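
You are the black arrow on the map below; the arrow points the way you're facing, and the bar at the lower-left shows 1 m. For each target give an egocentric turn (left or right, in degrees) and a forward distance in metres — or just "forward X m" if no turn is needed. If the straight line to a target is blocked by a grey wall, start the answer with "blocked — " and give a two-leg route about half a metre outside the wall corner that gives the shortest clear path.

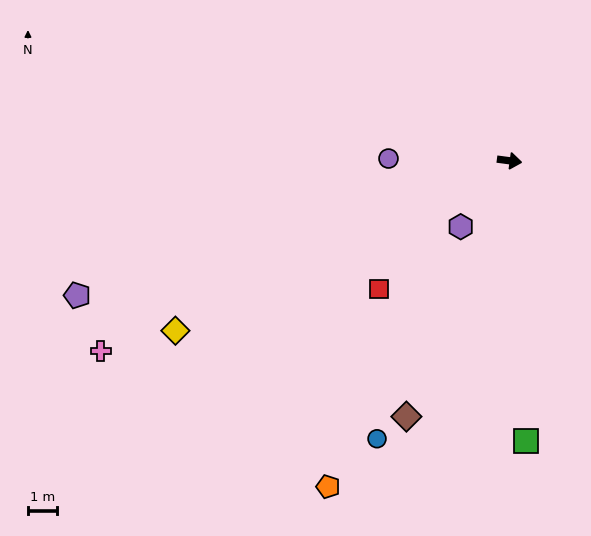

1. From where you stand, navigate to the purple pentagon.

turn right 155°, forward 15.5 m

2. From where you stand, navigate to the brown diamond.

turn right 104°, forward 9.4 m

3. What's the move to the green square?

turn right 79°, forward 9.6 m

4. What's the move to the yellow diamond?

turn right 146°, forward 12.8 m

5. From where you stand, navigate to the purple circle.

turn right 174°, forward 4.1 m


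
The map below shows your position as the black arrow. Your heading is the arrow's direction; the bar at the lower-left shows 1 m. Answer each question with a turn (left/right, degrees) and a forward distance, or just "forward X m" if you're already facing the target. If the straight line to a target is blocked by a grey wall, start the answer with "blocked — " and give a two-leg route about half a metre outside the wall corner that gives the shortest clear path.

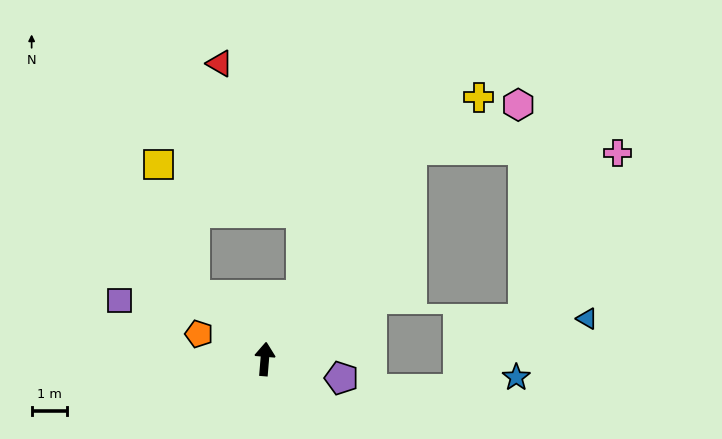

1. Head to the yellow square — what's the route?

blocked — turn left 52°, forward 2.7 m, then turn right 32°, forward 3.8 m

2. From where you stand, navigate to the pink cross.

blocked — turn right 30°, forward 7.2 m, then turn right 56°, forward 5.8 m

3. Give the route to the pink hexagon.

blocked — turn right 30°, forward 7.2 m, then turn right 32°, forward 3.2 m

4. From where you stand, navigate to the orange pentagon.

turn left 74°, forward 2.0 m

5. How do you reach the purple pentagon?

turn right 99°, forward 2.2 m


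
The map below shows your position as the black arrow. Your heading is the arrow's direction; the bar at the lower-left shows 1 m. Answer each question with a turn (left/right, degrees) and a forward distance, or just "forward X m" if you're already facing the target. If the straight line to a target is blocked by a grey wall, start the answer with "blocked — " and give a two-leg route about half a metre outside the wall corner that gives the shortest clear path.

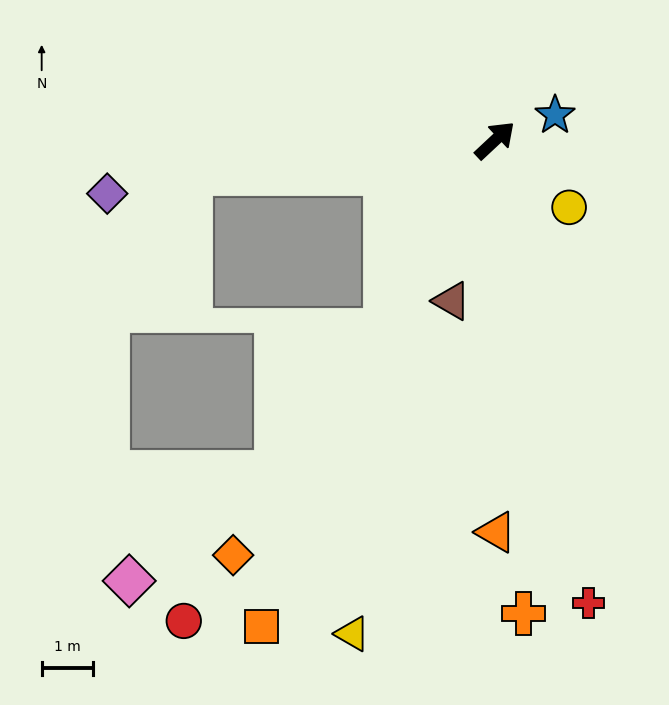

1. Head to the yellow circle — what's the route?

turn right 85°, forward 2.0 m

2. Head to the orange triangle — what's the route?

turn right 133°, forward 7.7 m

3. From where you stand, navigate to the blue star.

turn right 20°, forward 1.3 m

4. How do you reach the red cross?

turn right 122°, forward 9.3 m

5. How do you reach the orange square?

turn right 159°, forward 10.6 m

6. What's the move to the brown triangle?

turn right 148°, forward 3.3 m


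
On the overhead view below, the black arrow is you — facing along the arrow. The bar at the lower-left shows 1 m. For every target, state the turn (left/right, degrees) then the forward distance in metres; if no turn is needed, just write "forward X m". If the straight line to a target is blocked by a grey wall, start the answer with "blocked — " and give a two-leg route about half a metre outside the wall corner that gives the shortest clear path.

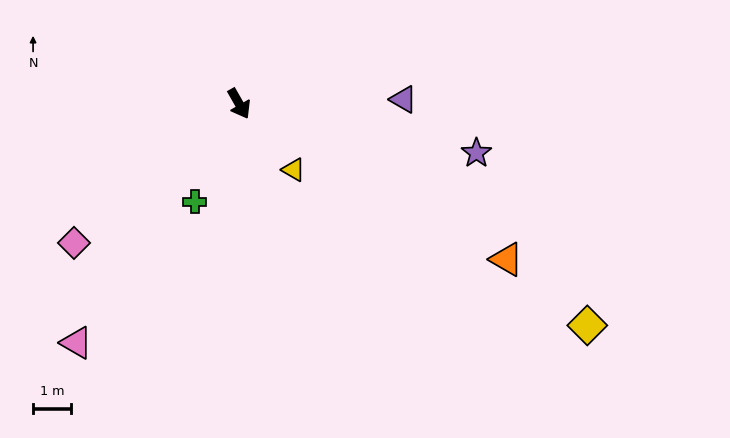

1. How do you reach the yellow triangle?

turn left 10°, forward 2.2 m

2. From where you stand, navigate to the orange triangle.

turn left 30°, forward 8.1 m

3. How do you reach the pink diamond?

turn right 80°, forward 5.7 m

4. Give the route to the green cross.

turn right 54°, forward 2.8 m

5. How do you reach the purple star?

turn left 49°, forward 6.4 m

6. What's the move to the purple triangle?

turn left 62°, forward 4.3 m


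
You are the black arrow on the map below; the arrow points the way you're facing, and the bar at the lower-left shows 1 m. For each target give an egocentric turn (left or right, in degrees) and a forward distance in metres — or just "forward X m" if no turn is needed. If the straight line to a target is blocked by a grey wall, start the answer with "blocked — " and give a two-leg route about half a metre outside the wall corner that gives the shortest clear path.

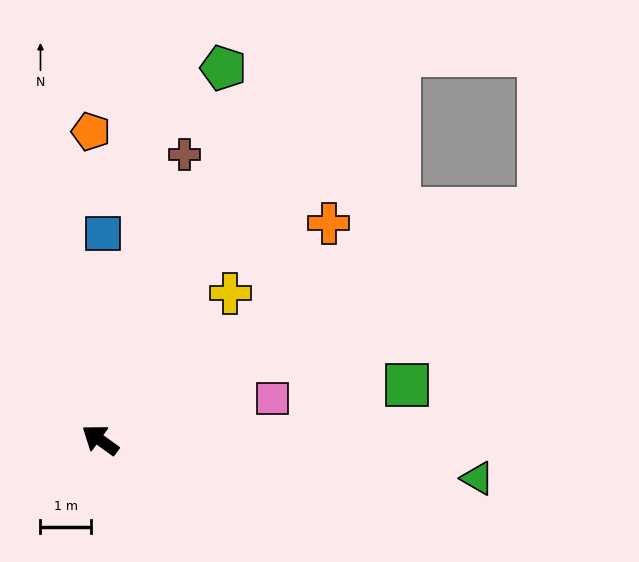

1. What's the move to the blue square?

turn right 55°, forward 4.1 m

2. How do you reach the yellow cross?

turn right 96°, forward 3.9 m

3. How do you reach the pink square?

turn right 131°, forward 3.5 m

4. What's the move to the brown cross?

turn right 71°, forward 5.8 m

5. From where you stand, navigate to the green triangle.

turn right 150°, forward 7.5 m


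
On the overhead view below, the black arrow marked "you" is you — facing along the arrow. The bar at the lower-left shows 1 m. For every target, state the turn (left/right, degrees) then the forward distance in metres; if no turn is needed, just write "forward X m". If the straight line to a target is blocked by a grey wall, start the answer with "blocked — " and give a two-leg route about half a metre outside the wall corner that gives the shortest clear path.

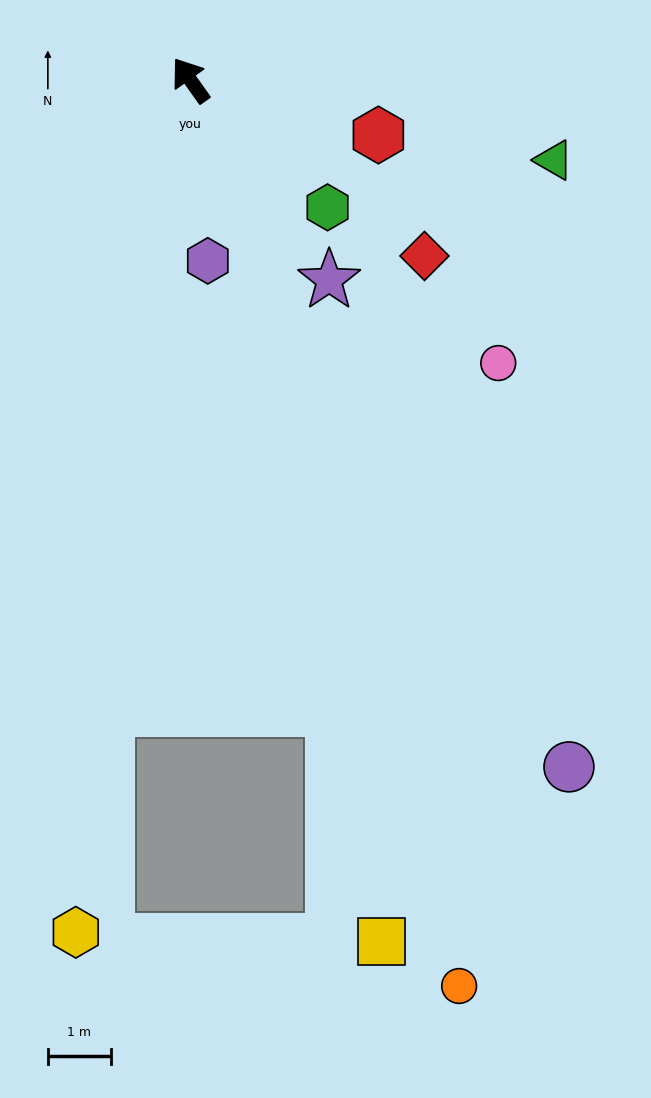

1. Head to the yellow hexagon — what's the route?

turn left 137°, forward 13.6 m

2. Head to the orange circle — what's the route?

turn left 161°, forward 15.0 m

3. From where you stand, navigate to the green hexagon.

turn right 168°, forward 3.0 m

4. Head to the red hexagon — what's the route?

turn right 142°, forward 3.1 m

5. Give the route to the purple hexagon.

turn left 150°, forward 2.9 m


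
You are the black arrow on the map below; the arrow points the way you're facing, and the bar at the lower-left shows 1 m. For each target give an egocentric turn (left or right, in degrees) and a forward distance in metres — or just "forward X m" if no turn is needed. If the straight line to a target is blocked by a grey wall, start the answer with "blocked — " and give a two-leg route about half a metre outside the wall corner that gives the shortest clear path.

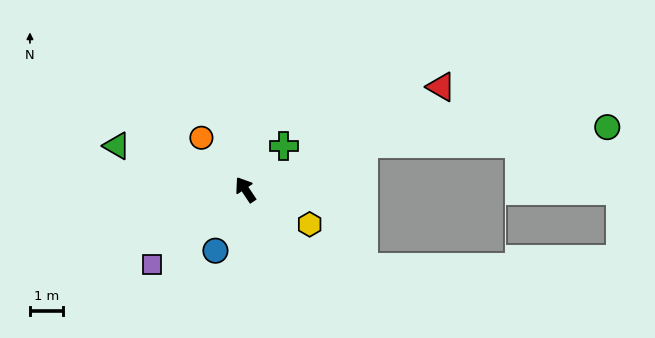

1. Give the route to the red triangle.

turn right 96°, forward 6.8 m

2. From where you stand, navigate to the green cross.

turn right 75°, forward 1.8 m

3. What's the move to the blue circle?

turn left 120°, forward 2.1 m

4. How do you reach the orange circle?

turn left 7°, forward 2.1 m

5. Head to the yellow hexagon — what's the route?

turn right 152°, forward 2.2 m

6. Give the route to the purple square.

turn left 95°, forward 3.7 m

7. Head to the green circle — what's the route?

blocked — turn right 103°, forward 3.9 m, then turn right 17°, forward 7.5 m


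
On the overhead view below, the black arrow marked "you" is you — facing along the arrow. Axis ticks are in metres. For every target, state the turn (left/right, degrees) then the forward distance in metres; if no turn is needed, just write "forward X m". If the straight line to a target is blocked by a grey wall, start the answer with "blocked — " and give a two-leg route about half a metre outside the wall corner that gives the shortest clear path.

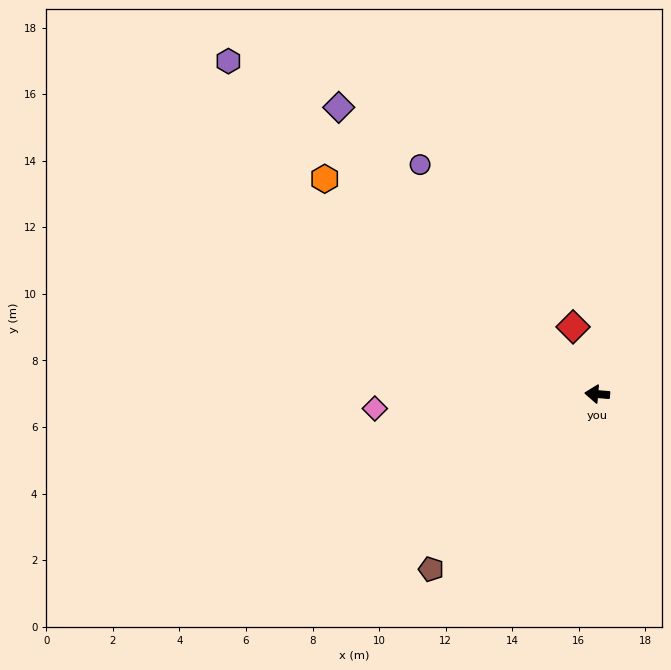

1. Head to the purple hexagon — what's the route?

turn right 37°, forward 14.9 m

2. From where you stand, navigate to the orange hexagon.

turn right 34°, forward 10.4 m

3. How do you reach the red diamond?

turn right 65°, forward 2.1 m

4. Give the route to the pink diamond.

turn left 8°, forward 6.7 m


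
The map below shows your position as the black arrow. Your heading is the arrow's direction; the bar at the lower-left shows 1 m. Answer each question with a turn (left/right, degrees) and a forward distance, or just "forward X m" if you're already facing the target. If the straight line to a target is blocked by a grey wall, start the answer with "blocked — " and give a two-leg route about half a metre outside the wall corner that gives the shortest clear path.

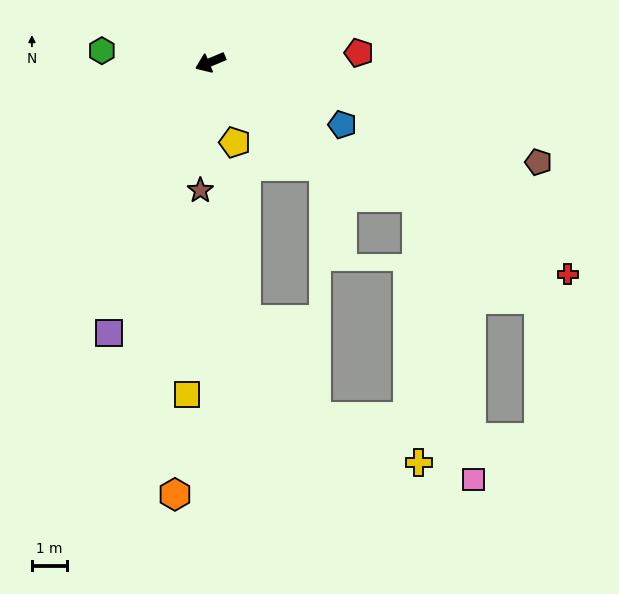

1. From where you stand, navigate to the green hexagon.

turn right 29°, forward 3.1 m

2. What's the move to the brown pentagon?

turn left 140°, forward 9.8 m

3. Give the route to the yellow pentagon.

turn left 84°, forward 2.4 m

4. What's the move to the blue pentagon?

turn left 132°, forward 4.2 m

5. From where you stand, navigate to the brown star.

turn left 63°, forward 3.7 m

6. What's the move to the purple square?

turn left 47°, forward 8.3 m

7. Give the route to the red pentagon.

turn left 161°, forward 4.2 m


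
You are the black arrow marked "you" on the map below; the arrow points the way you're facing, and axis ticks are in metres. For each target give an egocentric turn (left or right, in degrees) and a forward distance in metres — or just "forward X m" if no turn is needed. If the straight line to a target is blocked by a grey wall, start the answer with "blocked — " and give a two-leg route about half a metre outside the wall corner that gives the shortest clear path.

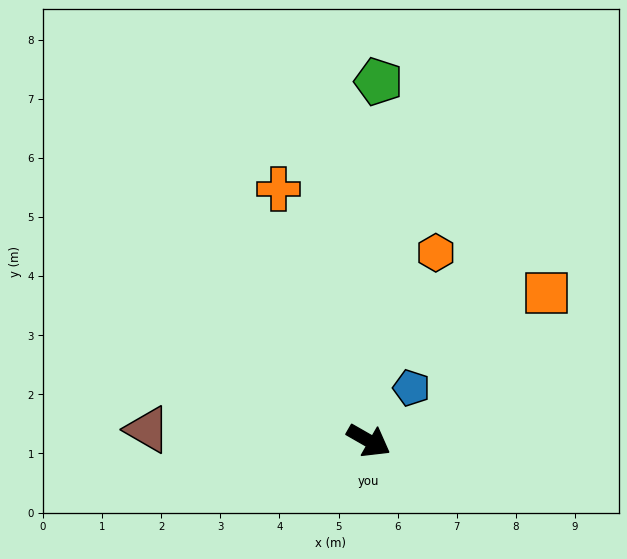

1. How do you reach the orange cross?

turn left 140°, forward 4.5 m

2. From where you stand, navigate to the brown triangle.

turn right 153°, forward 3.7 m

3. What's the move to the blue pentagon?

turn left 81°, forward 1.1 m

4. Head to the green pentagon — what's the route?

turn left 118°, forward 6.1 m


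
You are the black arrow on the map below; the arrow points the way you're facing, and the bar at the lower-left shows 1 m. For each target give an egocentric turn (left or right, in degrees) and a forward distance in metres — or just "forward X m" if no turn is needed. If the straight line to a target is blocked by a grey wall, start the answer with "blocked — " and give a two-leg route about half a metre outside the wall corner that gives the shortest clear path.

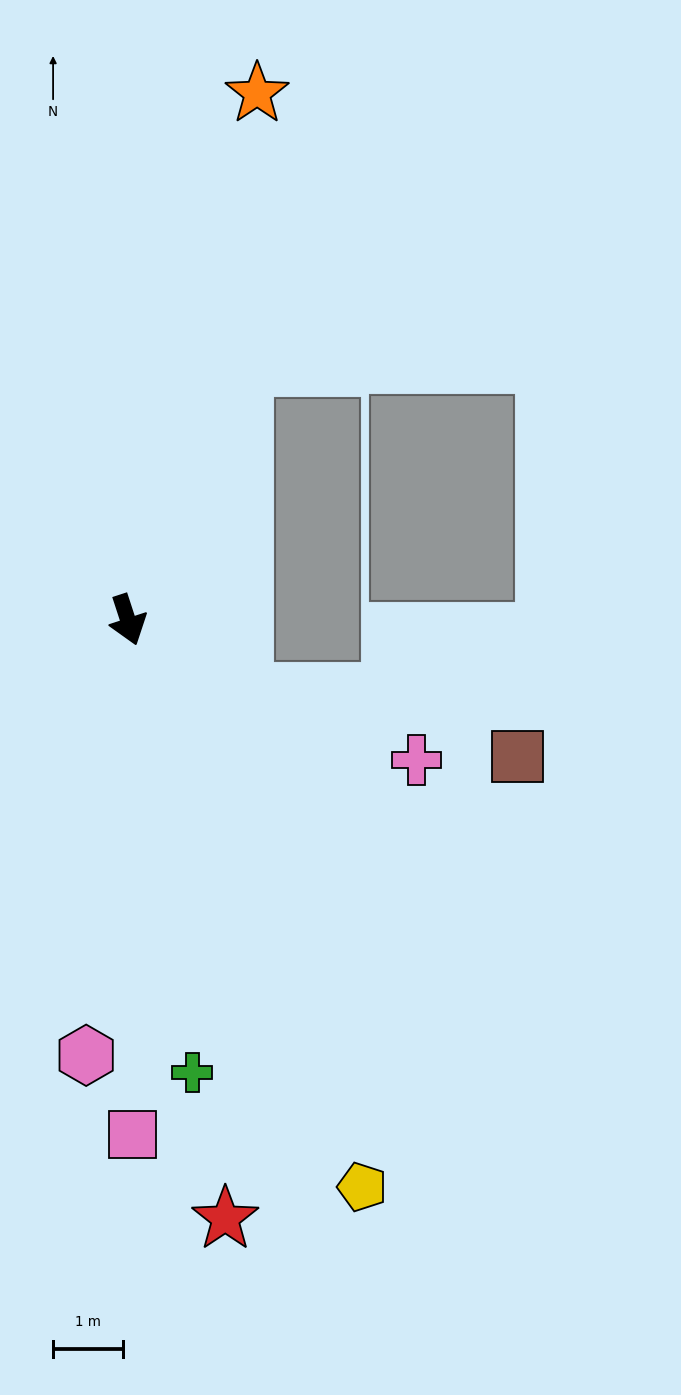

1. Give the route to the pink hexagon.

turn right 24°, forward 6.2 m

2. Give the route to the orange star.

turn left 148°, forward 7.7 m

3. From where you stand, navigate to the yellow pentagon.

turn left 4°, forward 8.7 m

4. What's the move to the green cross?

turn right 10°, forward 6.5 m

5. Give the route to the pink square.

turn right 18°, forward 7.3 m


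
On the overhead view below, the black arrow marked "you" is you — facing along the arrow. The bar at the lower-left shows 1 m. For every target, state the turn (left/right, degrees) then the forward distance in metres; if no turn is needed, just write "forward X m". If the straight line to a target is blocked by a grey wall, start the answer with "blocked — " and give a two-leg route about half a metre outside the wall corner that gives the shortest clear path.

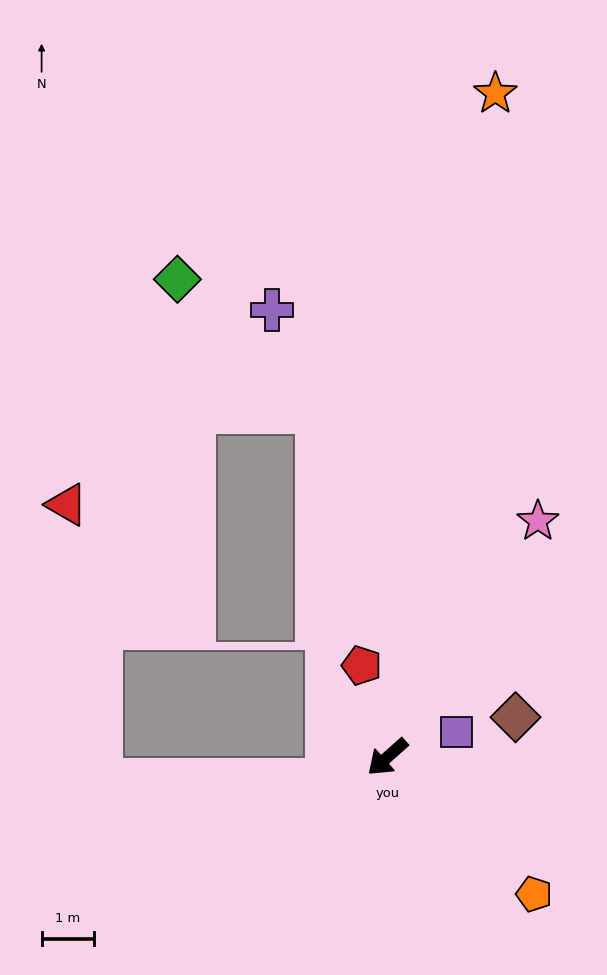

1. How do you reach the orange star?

turn right 141°, forward 12.9 m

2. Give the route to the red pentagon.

turn right 116°, forward 1.8 m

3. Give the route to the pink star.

turn right 164°, forward 5.4 m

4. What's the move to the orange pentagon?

turn left 95°, forward 3.9 m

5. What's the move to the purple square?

turn left 158°, forward 1.4 m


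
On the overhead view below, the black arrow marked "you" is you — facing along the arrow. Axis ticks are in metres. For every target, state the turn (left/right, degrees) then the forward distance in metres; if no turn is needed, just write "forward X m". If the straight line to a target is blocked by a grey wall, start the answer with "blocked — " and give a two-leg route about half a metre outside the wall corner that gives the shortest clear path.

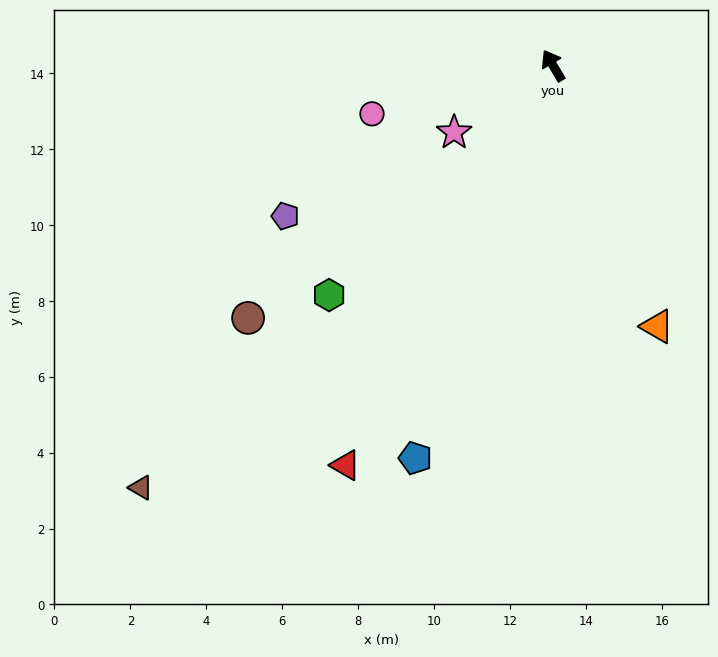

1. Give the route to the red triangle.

turn left 122°, forward 11.9 m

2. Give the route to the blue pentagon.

turn left 130°, forward 11.0 m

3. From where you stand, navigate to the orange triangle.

turn left 171°, forward 7.4 m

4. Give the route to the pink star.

turn left 94°, forward 3.1 m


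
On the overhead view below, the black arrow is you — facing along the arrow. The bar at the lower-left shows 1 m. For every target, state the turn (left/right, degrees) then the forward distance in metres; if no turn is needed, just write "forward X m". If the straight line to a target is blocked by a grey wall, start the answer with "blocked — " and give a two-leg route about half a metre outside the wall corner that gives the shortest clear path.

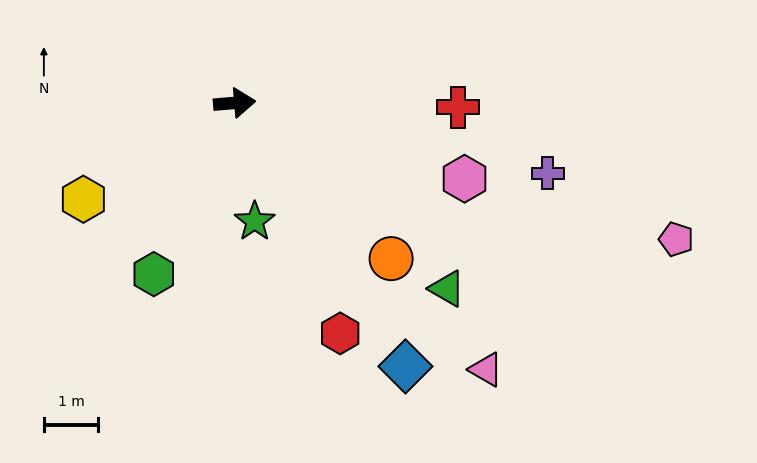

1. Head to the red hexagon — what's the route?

turn right 70°, forward 4.6 m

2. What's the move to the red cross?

turn right 6°, forward 4.1 m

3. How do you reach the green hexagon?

turn right 120°, forward 3.5 m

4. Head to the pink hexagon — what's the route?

turn right 23°, forward 4.4 m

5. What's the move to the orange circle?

turn right 50°, forward 4.0 m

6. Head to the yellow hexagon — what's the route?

turn right 152°, forward 3.3 m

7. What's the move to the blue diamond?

turn right 62°, forward 5.8 m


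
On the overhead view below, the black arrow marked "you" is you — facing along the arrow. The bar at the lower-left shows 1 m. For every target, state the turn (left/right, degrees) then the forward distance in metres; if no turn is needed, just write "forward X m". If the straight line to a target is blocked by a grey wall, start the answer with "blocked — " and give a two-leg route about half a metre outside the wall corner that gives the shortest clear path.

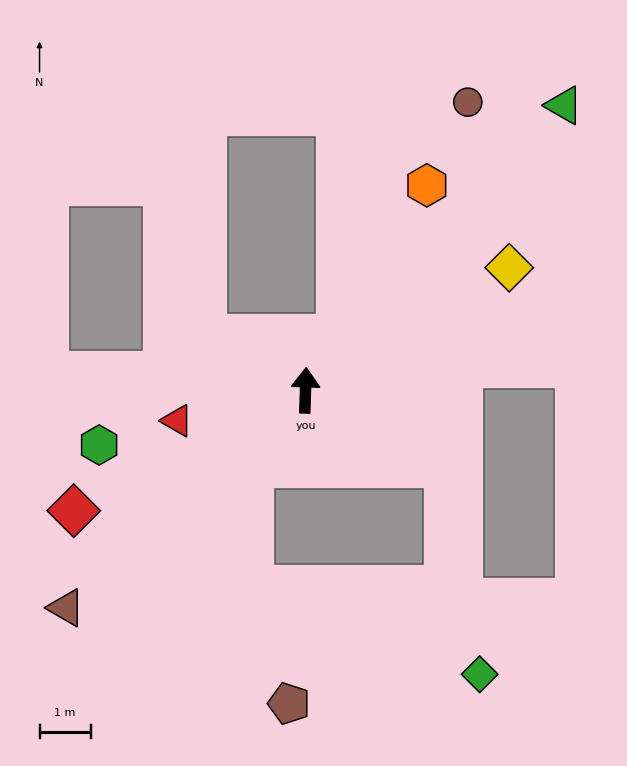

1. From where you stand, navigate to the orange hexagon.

turn right 29°, forward 4.7 m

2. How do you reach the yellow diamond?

turn right 57°, forward 4.7 m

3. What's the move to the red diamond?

turn left 119°, forward 5.1 m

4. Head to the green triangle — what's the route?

turn right 40°, forward 7.5 m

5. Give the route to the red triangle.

turn left 105°, forward 2.6 m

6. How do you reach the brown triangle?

turn left 134°, forward 6.3 m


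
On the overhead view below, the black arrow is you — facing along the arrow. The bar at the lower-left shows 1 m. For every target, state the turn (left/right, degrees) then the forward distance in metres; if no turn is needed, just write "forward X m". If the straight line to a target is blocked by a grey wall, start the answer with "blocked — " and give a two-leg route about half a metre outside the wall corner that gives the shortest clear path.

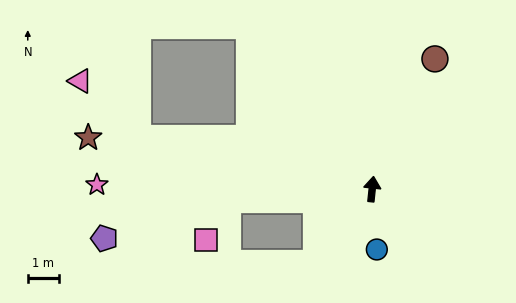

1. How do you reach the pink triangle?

blocked — turn left 84°, forward 7.7 m, then turn right 32°, forward 2.6 m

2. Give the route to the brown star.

turn left 86°, forward 9.3 m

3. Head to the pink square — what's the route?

blocked — turn left 100°, forward 4.7 m, then turn left 57°, forward 1.5 m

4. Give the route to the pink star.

turn left 95°, forward 8.9 m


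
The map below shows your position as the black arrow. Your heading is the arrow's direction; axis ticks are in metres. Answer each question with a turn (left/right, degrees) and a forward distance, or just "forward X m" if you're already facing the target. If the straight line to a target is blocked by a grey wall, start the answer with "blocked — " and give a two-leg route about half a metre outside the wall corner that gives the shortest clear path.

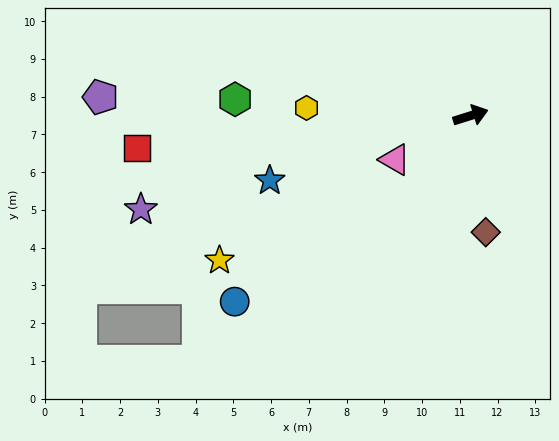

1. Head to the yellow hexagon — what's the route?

turn left 160°, forward 4.4 m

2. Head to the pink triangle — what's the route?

turn right 167°, forward 2.3 m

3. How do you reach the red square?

turn left 168°, forward 8.9 m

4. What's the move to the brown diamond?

turn right 100°, forward 3.1 m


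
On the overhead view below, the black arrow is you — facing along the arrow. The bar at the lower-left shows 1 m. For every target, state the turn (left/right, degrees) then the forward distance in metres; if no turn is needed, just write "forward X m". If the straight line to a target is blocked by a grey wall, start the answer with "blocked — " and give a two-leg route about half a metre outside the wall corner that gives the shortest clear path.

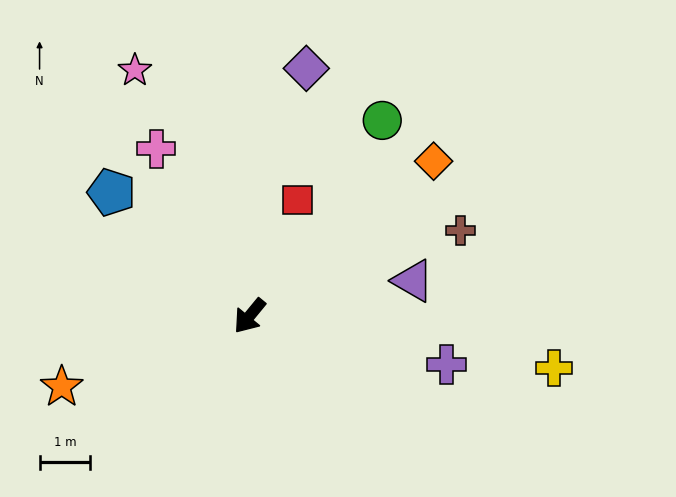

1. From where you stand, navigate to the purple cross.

turn left 116°, forward 4.0 m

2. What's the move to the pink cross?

turn right 111°, forward 3.8 m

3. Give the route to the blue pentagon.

turn right 92°, forward 3.7 m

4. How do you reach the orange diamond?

turn left 169°, forward 4.8 m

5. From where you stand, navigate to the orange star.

turn right 30°, forward 4.0 m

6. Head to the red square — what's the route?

turn right 163°, forward 2.5 m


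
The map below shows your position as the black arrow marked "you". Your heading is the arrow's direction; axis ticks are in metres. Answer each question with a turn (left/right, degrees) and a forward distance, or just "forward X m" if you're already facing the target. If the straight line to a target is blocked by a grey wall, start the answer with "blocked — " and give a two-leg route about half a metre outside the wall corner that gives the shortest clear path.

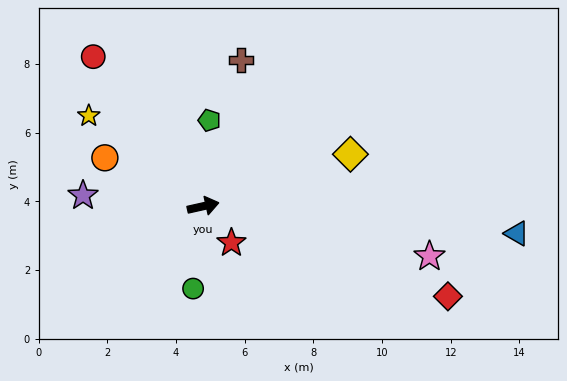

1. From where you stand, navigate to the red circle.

turn left 114°, forward 5.4 m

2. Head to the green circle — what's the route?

turn right 110°, forward 2.4 m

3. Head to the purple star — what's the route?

turn left 162°, forward 3.5 m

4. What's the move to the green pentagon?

turn left 73°, forward 2.5 m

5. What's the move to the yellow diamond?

turn left 7°, forward 4.5 m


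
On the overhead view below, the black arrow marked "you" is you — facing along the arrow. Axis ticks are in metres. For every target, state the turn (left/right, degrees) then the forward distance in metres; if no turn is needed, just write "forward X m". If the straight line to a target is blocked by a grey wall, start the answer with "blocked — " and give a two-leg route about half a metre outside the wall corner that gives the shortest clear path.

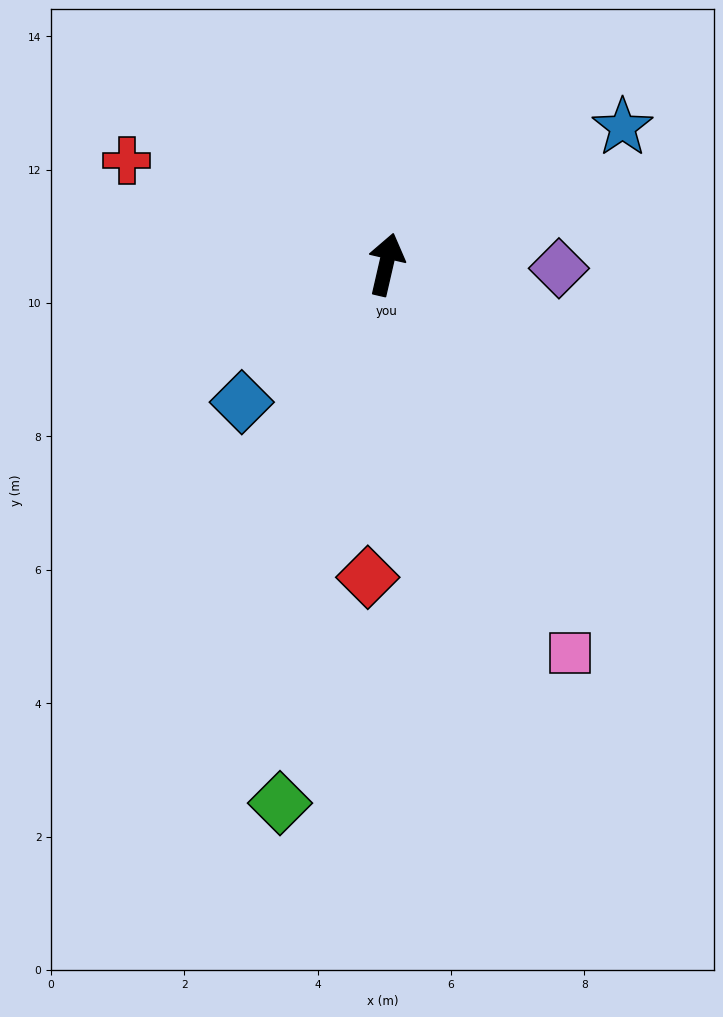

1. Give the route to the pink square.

turn right 142°, forward 6.4 m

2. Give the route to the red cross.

turn left 81°, forward 4.2 m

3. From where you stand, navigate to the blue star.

turn right 47°, forward 4.1 m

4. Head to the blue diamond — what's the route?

turn left 147°, forward 3.0 m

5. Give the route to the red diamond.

turn right 170°, forward 4.7 m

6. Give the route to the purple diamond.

turn right 78°, forward 2.6 m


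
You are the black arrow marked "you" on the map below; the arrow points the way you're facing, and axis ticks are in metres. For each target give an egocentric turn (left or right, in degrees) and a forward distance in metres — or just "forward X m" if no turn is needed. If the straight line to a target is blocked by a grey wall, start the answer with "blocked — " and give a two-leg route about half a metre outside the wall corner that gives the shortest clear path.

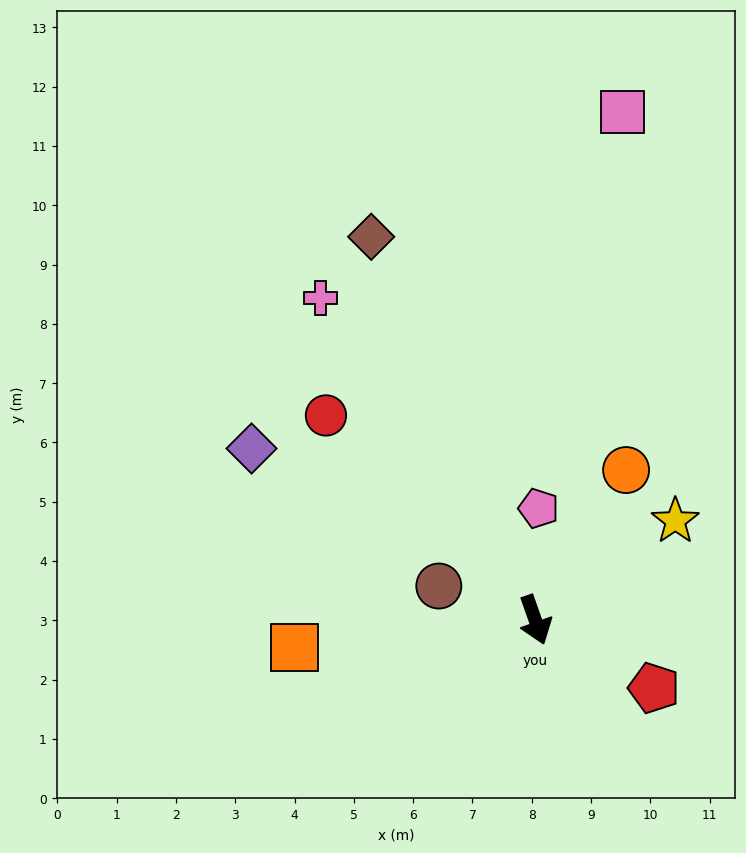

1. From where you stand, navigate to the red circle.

turn right 154°, forward 4.9 m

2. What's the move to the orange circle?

turn left 129°, forward 3.0 m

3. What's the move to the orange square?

turn right 103°, forward 4.1 m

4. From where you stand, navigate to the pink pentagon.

turn left 159°, forward 1.9 m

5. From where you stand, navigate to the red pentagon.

turn left 41°, forward 2.3 m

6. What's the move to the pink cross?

turn right 166°, forward 6.5 m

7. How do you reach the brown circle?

turn right 129°, forward 1.7 m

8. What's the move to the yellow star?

turn left 106°, forward 2.9 m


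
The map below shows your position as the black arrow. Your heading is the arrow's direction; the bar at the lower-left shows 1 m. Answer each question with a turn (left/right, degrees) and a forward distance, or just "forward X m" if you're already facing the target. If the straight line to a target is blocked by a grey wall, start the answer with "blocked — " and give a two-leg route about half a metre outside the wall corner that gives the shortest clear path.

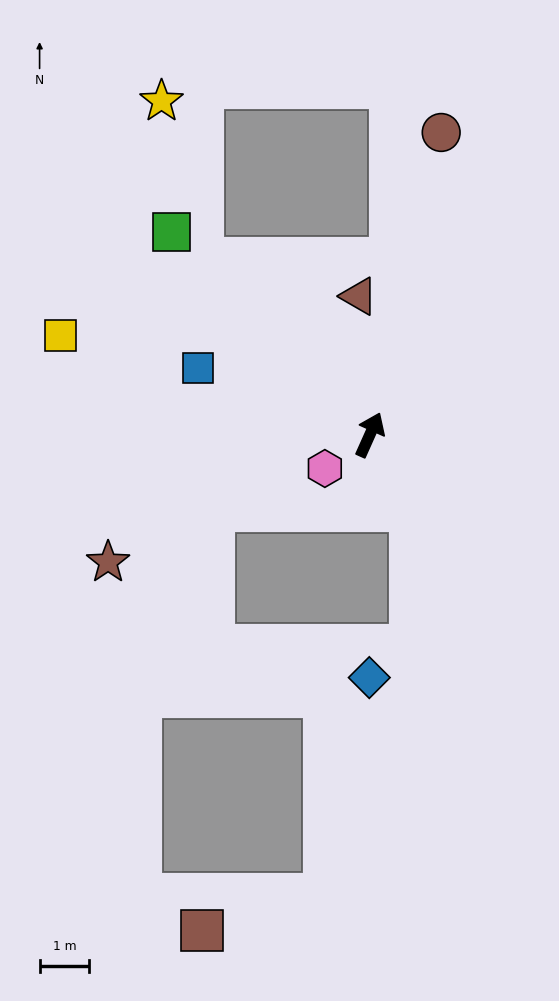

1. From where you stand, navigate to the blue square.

turn left 93°, forward 3.7 m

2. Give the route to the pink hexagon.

turn left 151°, forward 1.1 m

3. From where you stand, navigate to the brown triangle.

turn left 29°, forward 2.8 m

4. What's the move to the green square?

turn left 68°, forward 5.7 m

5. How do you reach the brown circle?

turn left 11°, forward 6.3 m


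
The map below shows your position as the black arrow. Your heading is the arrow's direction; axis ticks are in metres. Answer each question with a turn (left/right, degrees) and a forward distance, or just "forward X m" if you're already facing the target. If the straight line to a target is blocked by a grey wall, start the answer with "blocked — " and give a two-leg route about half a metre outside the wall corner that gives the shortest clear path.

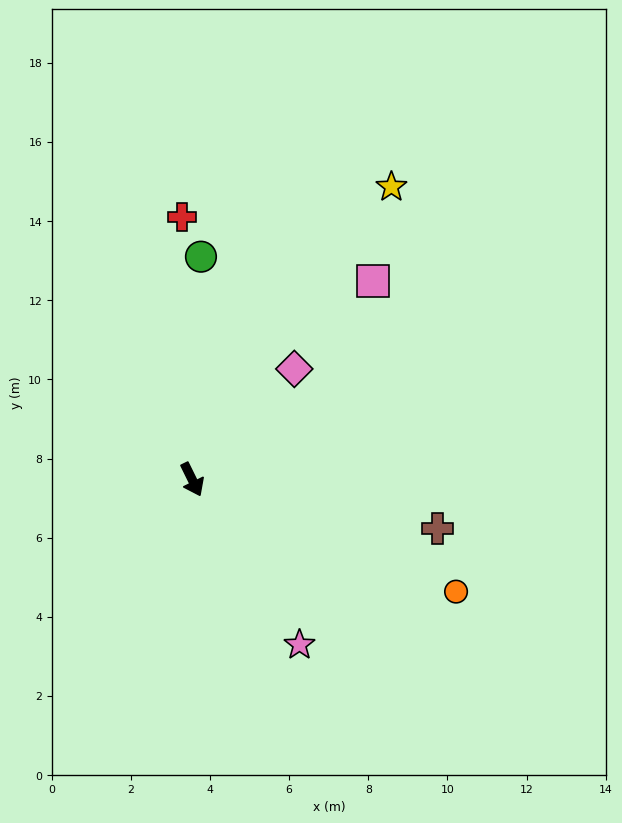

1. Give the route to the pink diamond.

turn left 111°, forward 3.8 m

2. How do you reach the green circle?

turn left 152°, forward 5.6 m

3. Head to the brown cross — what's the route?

turn left 52°, forward 6.3 m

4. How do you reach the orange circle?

turn left 41°, forward 7.2 m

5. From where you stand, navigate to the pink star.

turn left 7°, forward 5.0 m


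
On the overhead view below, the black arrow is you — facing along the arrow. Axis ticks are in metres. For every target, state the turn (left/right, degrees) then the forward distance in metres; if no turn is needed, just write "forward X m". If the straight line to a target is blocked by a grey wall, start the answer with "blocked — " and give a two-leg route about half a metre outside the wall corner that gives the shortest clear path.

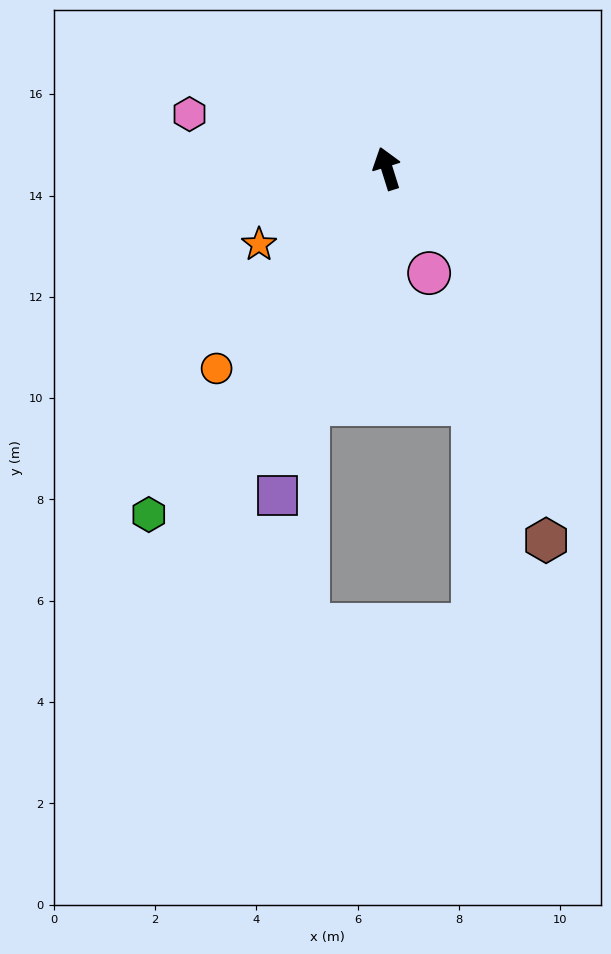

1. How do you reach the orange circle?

turn left 122°, forward 5.2 m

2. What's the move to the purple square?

turn left 144°, forward 6.8 m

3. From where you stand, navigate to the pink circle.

turn right 175°, forward 2.2 m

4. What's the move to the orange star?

turn left 103°, forward 2.9 m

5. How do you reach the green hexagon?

turn left 128°, forward 8.3 m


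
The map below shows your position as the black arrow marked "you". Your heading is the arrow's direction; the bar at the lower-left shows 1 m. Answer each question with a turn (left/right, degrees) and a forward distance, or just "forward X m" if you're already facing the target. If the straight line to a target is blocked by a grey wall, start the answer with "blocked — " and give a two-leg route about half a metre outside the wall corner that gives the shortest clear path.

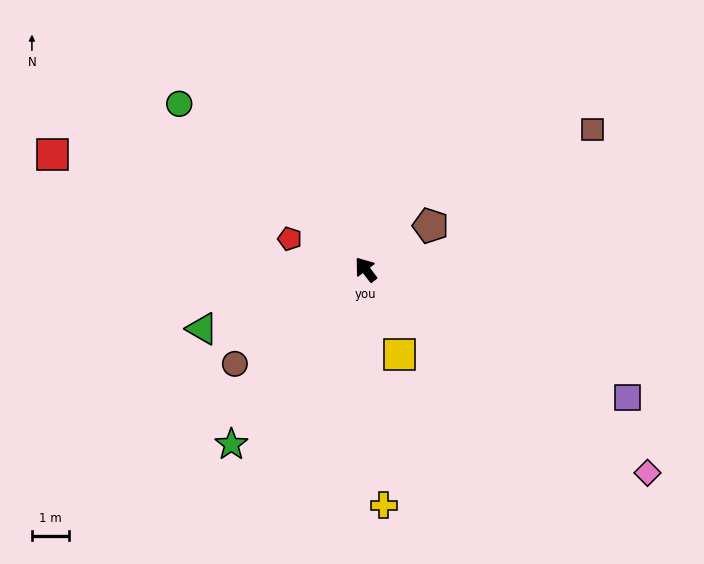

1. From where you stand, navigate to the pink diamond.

turn right 163°, forward 9.3 m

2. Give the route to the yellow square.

turn left 164°, forward 2.4 m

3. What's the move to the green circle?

turn left 11°, forward 6.7 m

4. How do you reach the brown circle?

turn left 88°, forward 4.3 m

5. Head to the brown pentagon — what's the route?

turn right 93°, forward 2.1 m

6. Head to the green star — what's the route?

turn left 105°, forward 5.9 m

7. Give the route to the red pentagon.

turn left 31°, forward 2.2 m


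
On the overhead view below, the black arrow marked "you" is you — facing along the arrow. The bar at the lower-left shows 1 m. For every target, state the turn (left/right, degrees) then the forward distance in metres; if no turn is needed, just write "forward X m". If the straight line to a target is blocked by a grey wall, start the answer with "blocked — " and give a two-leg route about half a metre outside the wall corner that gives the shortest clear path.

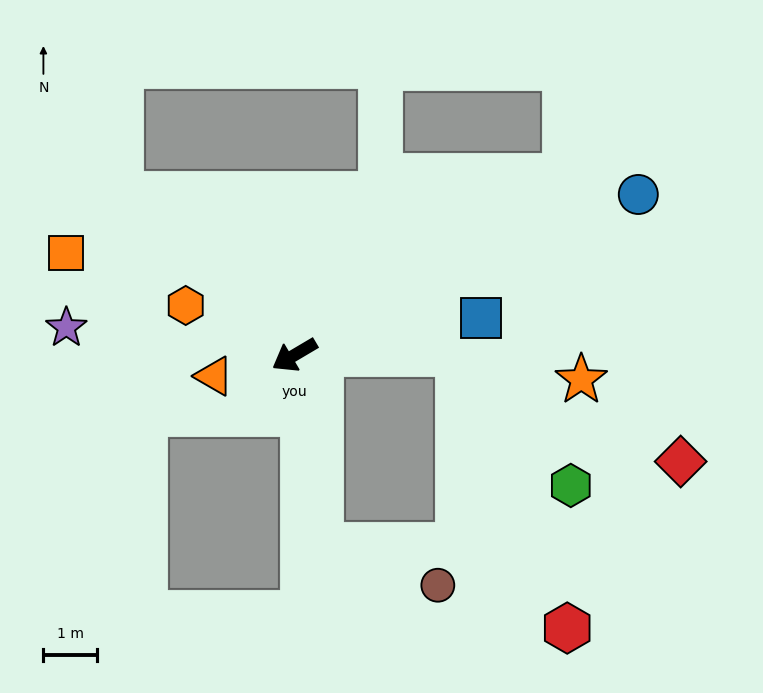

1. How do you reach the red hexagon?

blocked — turn left 150°, forward 3.0 m, then turn right 69°, forward 5.5 m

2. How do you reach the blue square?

turn left 161°, forward 3.5 m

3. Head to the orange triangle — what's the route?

turn right 16°, forward 1.5 m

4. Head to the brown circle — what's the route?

blocked — turn left 67°, forward 3.6 m, then turn left 64°, forward 2.3 m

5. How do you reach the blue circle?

turn left 174°, forward 7.1 m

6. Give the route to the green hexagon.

blocked — turn left 150°, forward 3.0 m, then turn right 50°, forward 3.2 m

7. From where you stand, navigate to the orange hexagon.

turn right 55°, forward 2.2 m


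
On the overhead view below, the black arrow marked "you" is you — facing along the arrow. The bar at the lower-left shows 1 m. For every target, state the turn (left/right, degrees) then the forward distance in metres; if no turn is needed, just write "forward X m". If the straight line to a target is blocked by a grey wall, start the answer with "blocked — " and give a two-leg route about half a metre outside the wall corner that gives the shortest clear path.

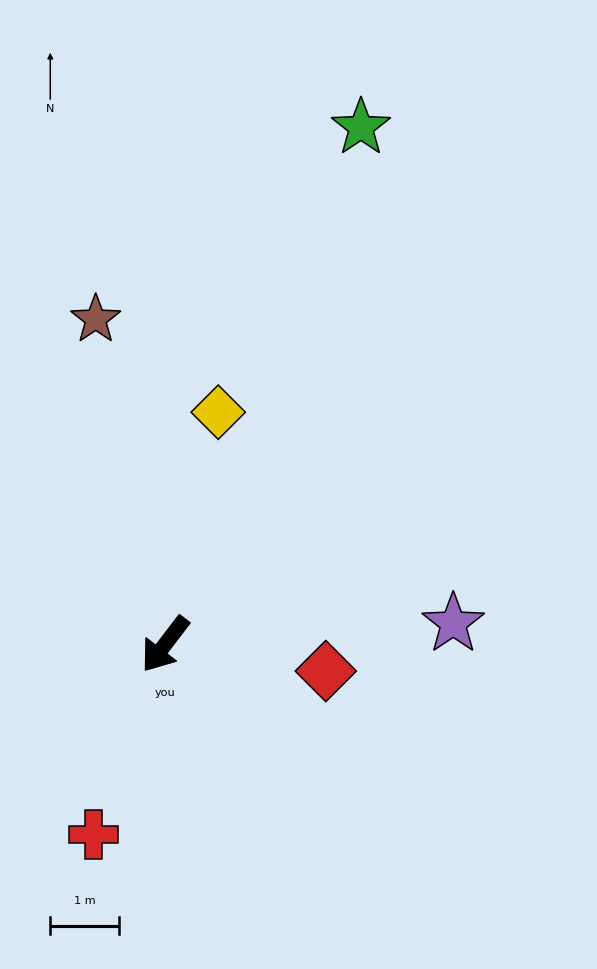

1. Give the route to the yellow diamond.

turn right 156°, forward 3.5 m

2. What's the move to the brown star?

turn right 131°, forward 4.8 m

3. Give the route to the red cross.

turn left 17°, forward 3.0 m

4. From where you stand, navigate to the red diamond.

turn left 118°, forward 2.4 m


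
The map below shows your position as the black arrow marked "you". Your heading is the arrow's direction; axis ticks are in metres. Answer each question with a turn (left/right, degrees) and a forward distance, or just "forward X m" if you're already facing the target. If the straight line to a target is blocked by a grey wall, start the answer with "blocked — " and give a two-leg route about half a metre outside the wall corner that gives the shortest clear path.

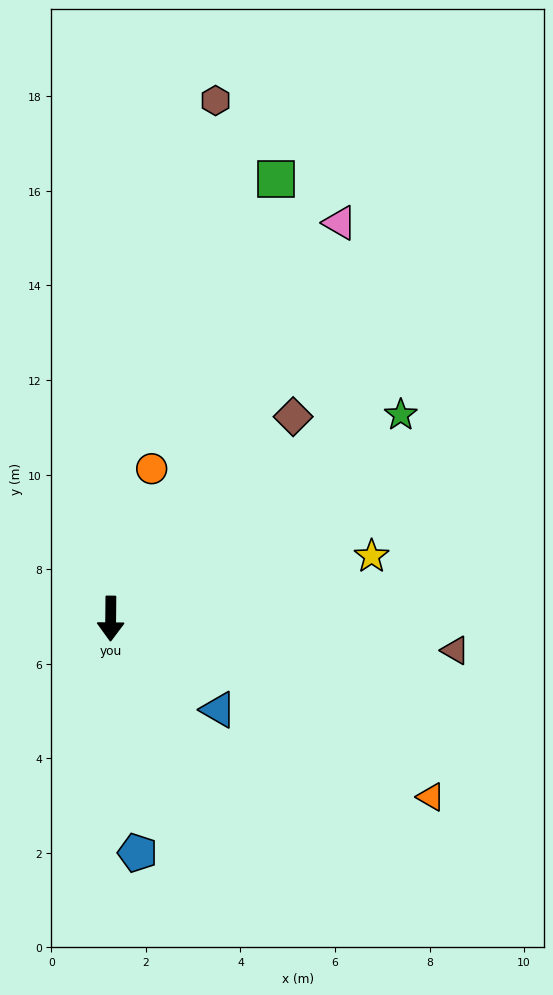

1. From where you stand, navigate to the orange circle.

turn left 165°, forward 3.3 m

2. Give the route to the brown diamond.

turn left 138°, forward 5.8 m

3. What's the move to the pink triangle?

turn left 150°, forward 9.7 m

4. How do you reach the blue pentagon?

turn left 7°, forward 5.0 m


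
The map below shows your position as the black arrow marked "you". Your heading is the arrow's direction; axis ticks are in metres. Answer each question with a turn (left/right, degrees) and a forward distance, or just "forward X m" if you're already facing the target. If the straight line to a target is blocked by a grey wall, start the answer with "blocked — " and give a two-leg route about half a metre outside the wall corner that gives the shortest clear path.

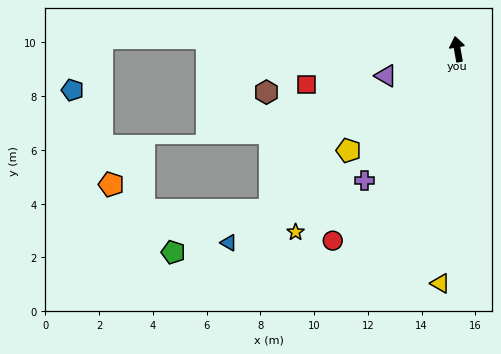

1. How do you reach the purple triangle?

turn left 100°, forward 2.8 m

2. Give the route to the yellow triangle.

turn left 166°, forward 8.7 m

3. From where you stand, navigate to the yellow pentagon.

turn left 123°, forward 5.5 m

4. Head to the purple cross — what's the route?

turn left 135°, forward 6.0 m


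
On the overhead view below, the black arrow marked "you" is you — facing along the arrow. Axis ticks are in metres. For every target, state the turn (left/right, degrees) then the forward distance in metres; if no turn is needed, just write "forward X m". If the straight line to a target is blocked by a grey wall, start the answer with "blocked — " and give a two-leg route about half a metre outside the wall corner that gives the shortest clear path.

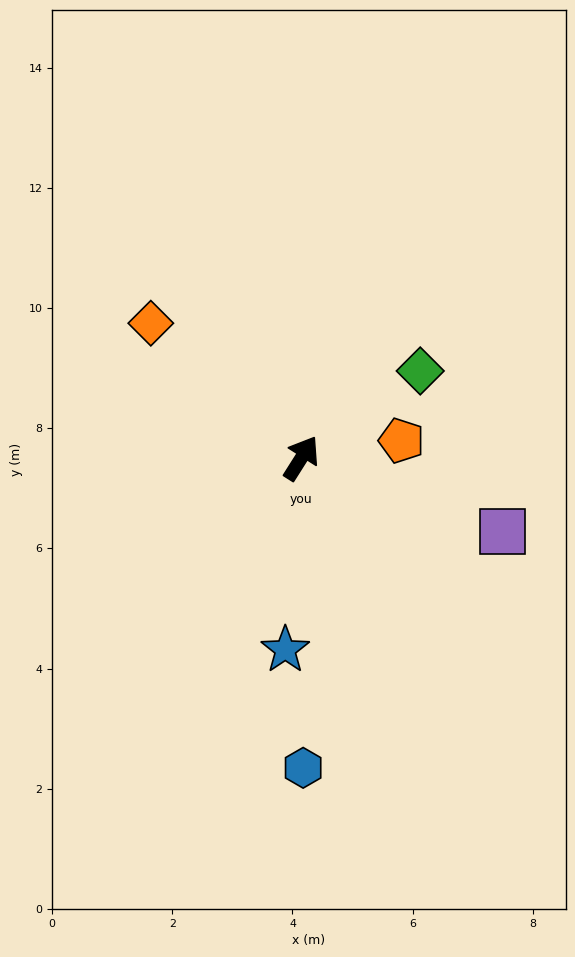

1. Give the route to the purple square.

turn right 78°, forward 3.6 m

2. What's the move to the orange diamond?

turn left 80°, forward 3.4 m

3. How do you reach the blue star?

turn right 152°, forward 3.2 m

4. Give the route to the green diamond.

turn right 21°, forward 2.5 m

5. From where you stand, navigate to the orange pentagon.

turn right 48°, forward 1.7 m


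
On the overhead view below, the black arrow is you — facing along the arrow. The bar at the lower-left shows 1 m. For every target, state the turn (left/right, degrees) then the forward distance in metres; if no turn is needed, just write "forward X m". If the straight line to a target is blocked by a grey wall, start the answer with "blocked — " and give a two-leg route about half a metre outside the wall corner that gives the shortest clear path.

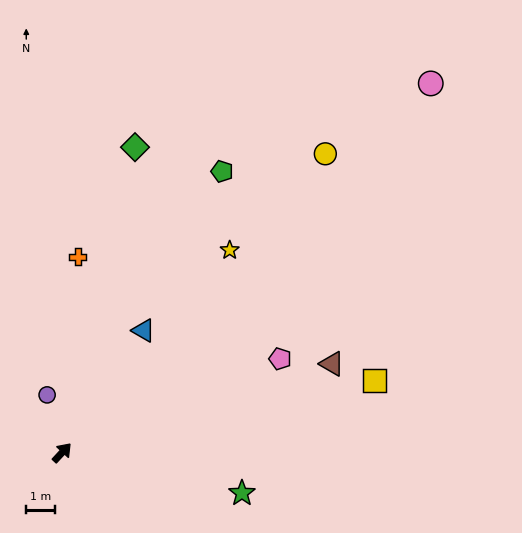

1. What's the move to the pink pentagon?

turn right 24°, forward 8.2 m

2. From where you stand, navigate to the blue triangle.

turn left 9°, forward 5.1 m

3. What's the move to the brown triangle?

turn right 29°, forward 9.8 m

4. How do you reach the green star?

turn right 60°, forward 6.3 m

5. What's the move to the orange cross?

turn left 38°, forward 6.8 m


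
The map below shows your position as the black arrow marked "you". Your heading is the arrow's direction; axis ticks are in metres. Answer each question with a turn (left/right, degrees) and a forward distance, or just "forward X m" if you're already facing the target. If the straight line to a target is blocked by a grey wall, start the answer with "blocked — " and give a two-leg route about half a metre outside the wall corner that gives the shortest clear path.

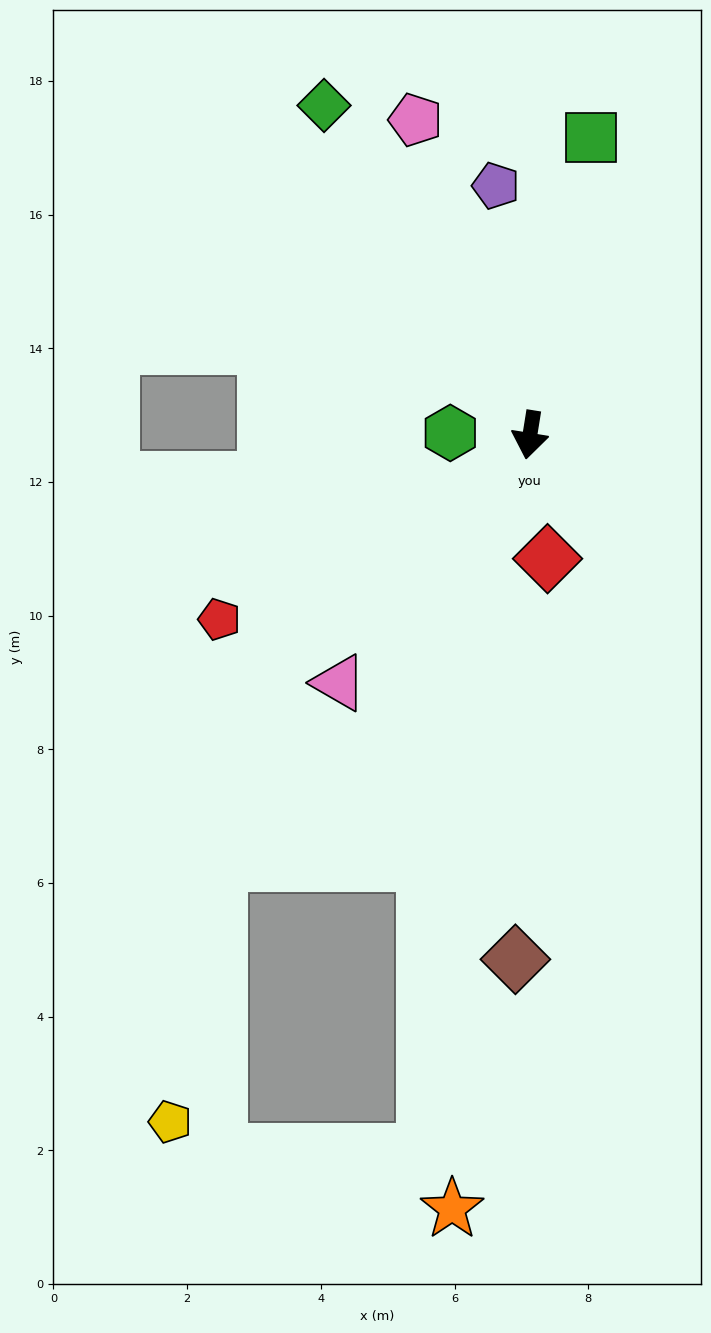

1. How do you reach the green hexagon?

turn right 82°, forward 1.2 m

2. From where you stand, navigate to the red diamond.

turn left 17°, forward 1.9 m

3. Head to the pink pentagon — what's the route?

turn right 151°, forward 5.0 m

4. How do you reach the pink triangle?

turn right 28°, forward 4.7 m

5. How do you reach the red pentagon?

turn right 50°, forward 5.4 m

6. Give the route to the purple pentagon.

turn right 163°, forward 3.8 m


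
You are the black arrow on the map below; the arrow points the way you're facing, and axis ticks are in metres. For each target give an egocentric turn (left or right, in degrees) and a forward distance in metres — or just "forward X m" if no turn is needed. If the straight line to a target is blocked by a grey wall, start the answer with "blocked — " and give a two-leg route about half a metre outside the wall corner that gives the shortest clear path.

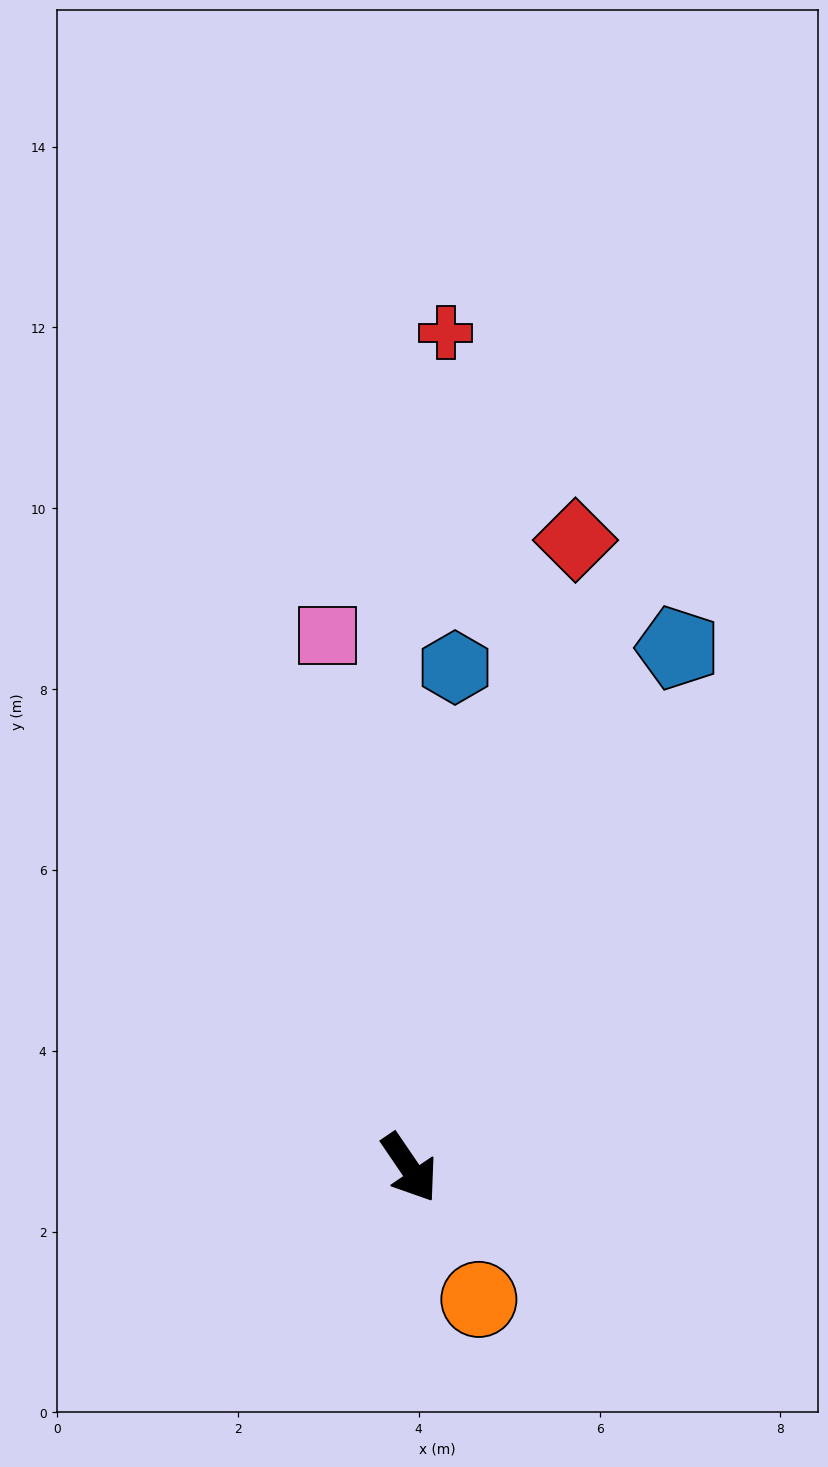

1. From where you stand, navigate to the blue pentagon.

turn left 118°, forward 6.5 m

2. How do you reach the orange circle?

turn right 6°, forward 1.6 m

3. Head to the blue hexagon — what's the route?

turn left 141°, forward 5.6 m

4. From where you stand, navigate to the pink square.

turn left 154°, forward 6.0 m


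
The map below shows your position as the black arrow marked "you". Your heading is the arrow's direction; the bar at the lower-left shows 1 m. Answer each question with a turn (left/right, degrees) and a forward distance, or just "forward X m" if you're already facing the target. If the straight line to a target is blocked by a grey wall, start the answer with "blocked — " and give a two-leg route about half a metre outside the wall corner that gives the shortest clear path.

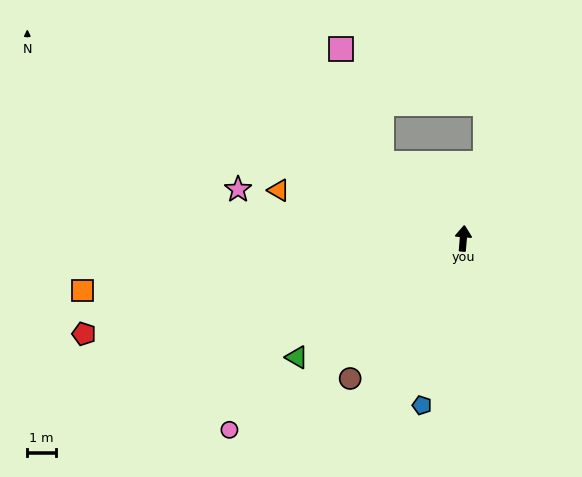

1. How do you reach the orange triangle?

turn left 80°, forward 6.7 m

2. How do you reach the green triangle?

turn left 130°, forward 7.1 m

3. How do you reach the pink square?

blocked — turn left 52°, forward 3.9 m, then turn right 27°, forward 4.2 m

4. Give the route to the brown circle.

turn left 146°, forward 6.3 m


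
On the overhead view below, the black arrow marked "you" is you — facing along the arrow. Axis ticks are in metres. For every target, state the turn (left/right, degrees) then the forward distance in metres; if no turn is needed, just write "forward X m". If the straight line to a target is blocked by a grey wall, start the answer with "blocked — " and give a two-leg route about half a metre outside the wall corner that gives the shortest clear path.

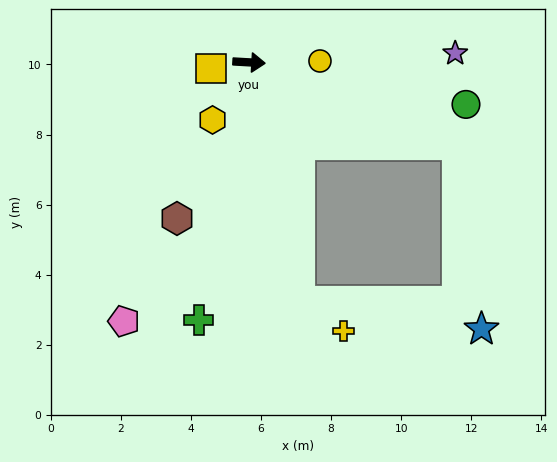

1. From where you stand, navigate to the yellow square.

turn right 167°, forward 1.1 m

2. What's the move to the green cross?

turn right 98°, forward 7.5 m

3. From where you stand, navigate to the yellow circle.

turn left 4°, forward 2.0 m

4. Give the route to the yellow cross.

blocked — turn right 75°, forward 7.0 m, then turn left 44°, forward 1.5 m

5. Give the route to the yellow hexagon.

turn right 119°, forward 1.9 m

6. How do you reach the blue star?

blocked — turn right 19°, forward 6.4 m, then turn right 60°, forward 5.3 m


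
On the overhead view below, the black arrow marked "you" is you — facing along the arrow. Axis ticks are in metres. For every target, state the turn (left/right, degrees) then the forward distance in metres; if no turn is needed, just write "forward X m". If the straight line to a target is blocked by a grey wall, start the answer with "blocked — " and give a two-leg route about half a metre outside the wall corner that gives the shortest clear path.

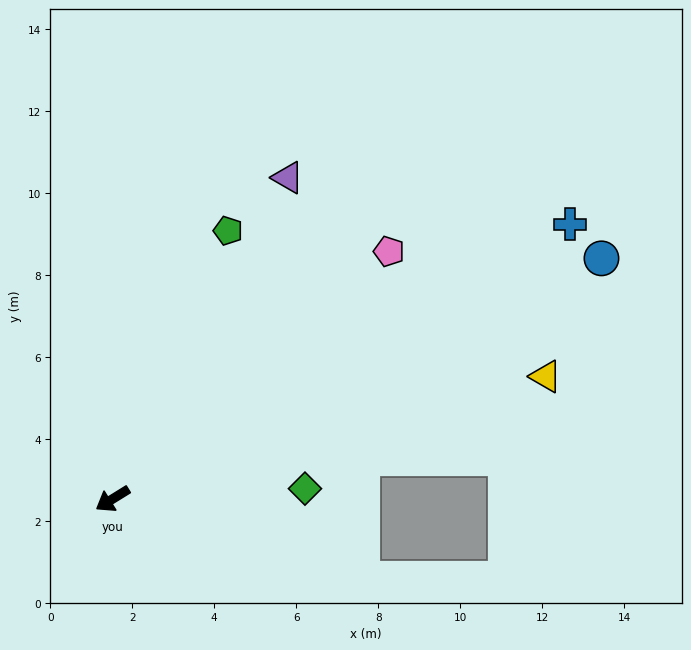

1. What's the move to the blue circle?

turn left 174°, forward 13.3 m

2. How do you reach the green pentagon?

turn right 145°, forward 7.1 m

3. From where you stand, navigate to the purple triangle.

turn right 150°, forward 8.9 m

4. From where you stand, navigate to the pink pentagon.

turn right 170°, forward 9.1 m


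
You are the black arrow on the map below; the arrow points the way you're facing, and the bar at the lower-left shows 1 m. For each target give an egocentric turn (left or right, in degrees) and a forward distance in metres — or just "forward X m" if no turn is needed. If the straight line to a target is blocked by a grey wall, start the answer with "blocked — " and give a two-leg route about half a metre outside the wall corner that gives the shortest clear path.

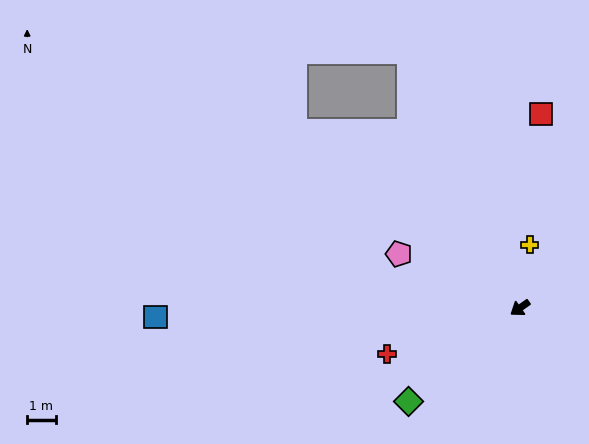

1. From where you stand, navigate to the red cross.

turn right 16°, forward 4.9 m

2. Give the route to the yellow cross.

turn right 134°, forward 2.2 m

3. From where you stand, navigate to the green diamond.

turn left 5°, forward 5.1 m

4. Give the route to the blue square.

turn right 34°, forward 12.8 m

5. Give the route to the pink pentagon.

turn right 59°, forward 4.6 m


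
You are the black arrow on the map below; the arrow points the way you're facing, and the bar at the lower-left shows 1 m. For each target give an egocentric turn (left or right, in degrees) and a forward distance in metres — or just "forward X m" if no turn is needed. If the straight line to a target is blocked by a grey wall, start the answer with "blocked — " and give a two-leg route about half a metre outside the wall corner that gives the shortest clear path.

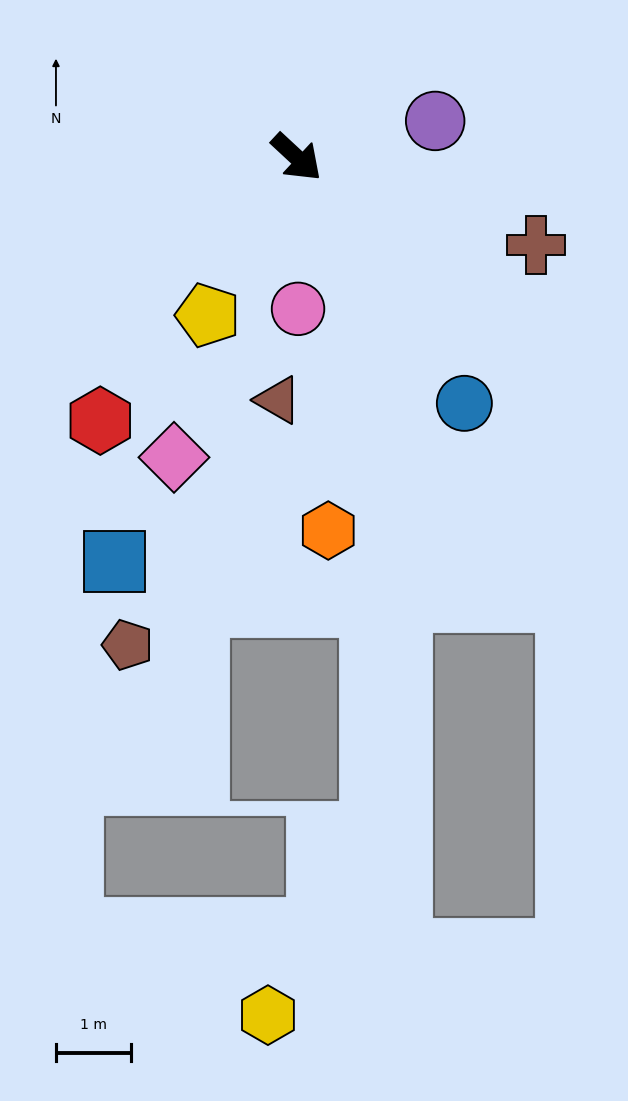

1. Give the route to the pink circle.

turn right 47°, forward 2.0 m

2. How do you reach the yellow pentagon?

turn right 76°, forward 2.4 m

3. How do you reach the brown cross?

turn left 23°, forward 3.4 m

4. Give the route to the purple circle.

turn left 58°, forward 1.9 m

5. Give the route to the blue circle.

turn right 13°, forward 4.0 m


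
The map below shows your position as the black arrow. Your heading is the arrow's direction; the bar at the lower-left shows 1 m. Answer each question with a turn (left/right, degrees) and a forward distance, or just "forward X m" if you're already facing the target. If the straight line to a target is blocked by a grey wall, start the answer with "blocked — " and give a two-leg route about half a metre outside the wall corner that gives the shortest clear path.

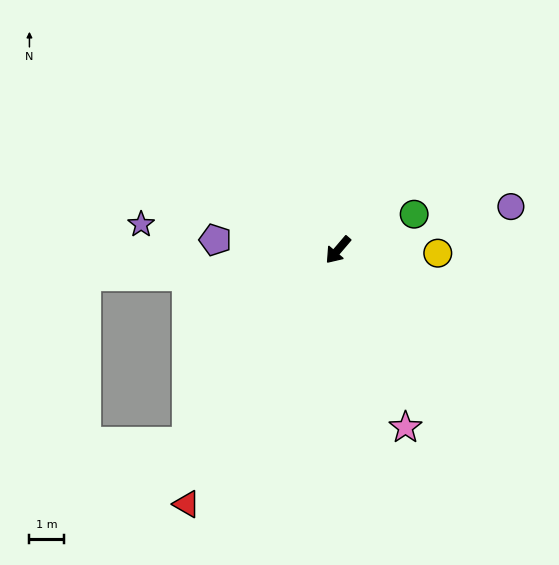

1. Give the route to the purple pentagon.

turn right 54°, forward 3.6 m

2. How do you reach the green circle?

turn left 156°, forward 2.5 m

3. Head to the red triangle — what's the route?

turn left 10°, forward 8.7 m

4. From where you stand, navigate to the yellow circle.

turn left 129°, forward 2.9 m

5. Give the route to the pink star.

turn left 61°, forward 5.6 m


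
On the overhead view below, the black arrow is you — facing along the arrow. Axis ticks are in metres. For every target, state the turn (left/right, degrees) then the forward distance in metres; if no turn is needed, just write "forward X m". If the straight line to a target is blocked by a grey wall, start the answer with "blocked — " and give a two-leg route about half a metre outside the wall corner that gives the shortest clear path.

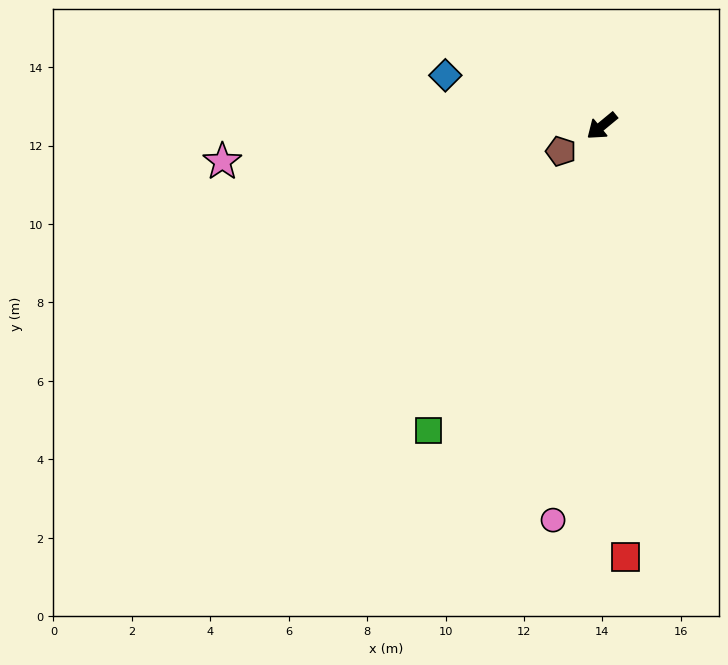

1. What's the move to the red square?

turn left 54°, forward 11.0 m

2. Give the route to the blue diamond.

turn right 57°, forward 4.2 m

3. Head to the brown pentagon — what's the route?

turn right 8°, forward 1.2 m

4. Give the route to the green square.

turn left 21°, forward 8.9 m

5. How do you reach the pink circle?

turn left 43°, forward 10.1 m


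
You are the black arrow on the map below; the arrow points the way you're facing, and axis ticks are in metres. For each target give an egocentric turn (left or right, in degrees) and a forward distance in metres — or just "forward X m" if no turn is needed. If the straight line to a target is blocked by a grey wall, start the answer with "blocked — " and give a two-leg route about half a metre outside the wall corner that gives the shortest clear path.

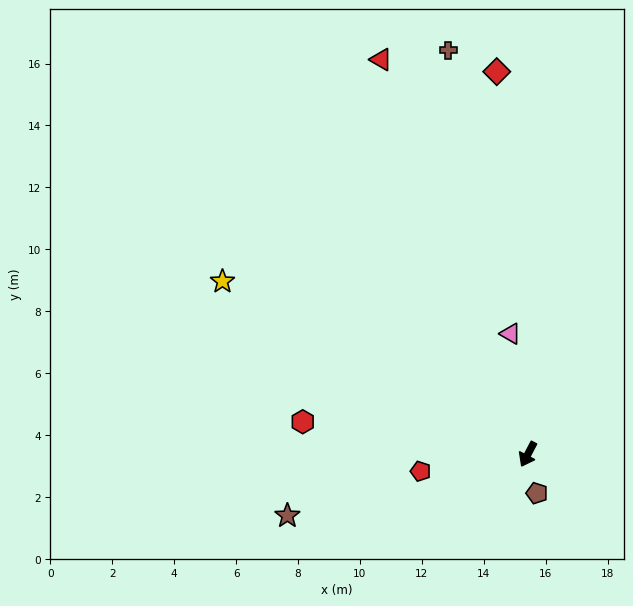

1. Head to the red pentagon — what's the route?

turn right 53°, forward 3.5 m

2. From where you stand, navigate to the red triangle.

turn right 132°, forward 13.6 m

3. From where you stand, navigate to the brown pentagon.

turn left 41°, forward 1.3 m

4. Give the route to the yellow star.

turn right 92°, forward 11.3 m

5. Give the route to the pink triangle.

turn right 144°, forward 3.9 m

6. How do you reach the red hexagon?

turn right 71°, forward 7.3 m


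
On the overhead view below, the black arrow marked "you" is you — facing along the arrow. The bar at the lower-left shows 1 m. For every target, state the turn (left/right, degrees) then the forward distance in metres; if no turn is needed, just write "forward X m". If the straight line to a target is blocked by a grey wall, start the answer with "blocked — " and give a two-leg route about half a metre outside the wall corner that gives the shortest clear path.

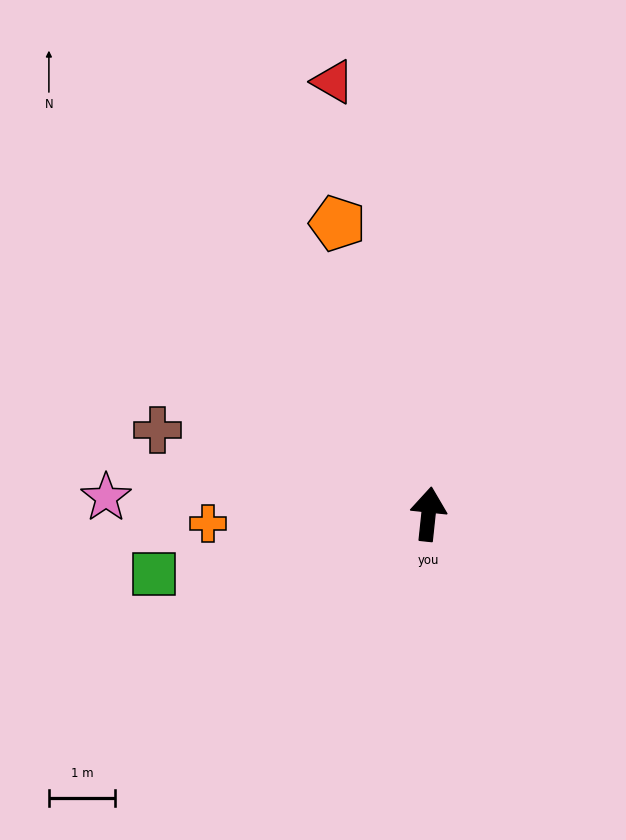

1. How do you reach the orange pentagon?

turn left 23°, forward 4.6 m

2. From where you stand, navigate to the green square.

turn left 108°, forward 4.3 m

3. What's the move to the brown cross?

turn left 79°, forward 4.3 m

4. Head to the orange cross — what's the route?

turn left 98°, forward 3.3 m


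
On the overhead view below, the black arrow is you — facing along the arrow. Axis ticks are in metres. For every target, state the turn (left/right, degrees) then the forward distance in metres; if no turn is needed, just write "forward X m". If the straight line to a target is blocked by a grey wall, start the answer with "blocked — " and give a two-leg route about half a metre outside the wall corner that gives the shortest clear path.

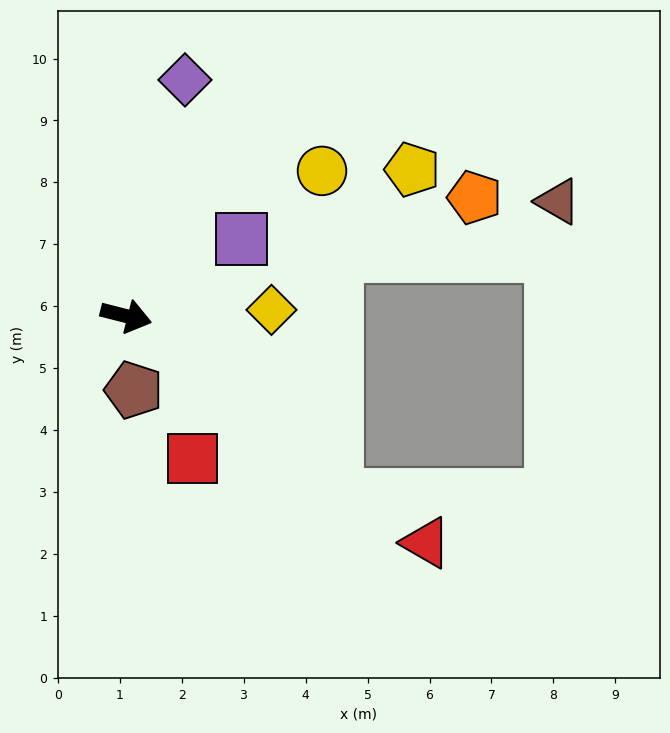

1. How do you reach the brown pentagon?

turn right 70°, forward 1.2 m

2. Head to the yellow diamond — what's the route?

turn left 17°, forward 2.3 m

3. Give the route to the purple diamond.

turn left 90°, forward 3.9 m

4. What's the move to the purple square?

turn left 48°, forward 2.2 m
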